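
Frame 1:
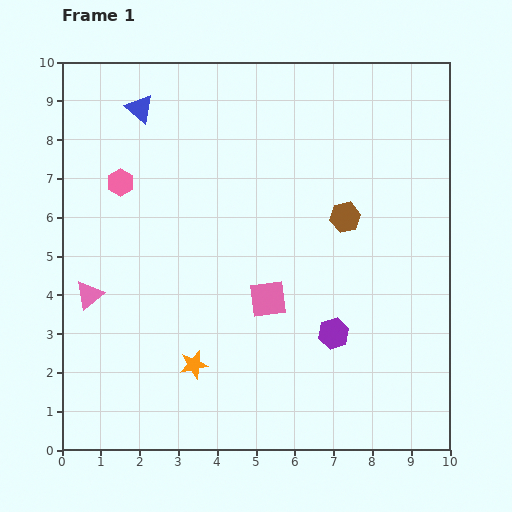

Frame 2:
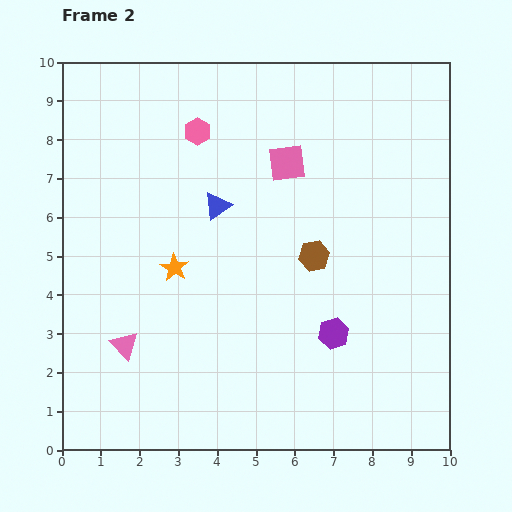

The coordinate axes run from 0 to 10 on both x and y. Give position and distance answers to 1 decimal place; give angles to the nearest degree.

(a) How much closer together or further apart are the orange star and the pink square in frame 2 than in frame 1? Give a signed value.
+1.5

Distance in frame 1: 2.5. Distance in frame 2: 4.0.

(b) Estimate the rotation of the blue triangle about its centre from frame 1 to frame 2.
45° clockwise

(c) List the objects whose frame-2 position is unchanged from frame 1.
the purple hexagon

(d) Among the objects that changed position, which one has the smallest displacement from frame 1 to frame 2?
the brown hexagon

(moved 1.3)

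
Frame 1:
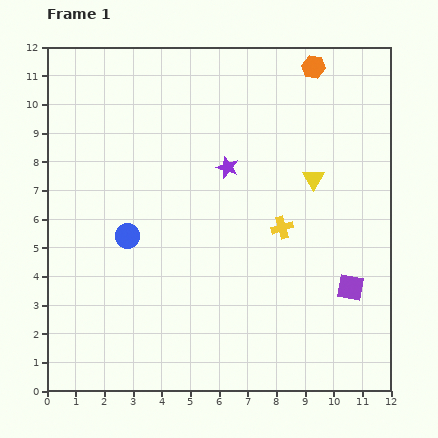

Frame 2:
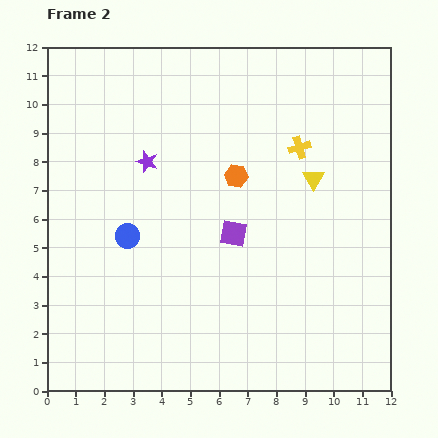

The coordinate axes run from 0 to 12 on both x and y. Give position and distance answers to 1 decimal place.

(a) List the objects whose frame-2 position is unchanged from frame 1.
the blue circle, the yellow triangle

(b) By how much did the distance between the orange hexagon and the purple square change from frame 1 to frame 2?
-5.8

Distance in frame 1: 7.8. Distance in frame 2: 2.0.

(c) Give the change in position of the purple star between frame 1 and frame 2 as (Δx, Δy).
(-2.8, 0.2)

The purple star was at (6.3, 7.8) in frame 1 and (3.5, 8.0) in frame 2.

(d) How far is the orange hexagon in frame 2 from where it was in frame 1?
4.7

The orange hexagon moved from (9.3, 11.3) to (6.6, 7.5), a distance of √(2.7² + 3.8²) ≈ 4.7.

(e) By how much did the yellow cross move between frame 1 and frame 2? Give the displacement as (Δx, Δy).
(0.6, 2.8)

The yellow cross was at (8.2, 5.7) in frame 1 and (8.8, 8.5) in frame 2.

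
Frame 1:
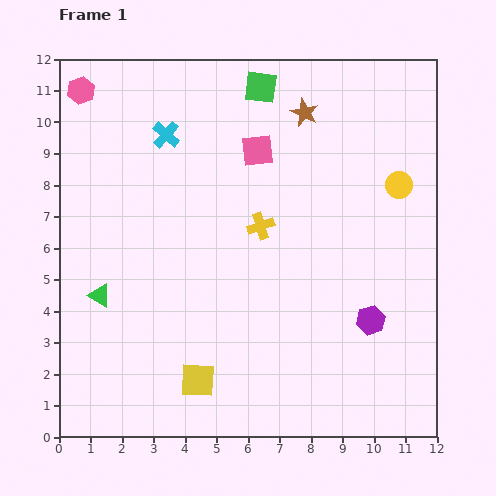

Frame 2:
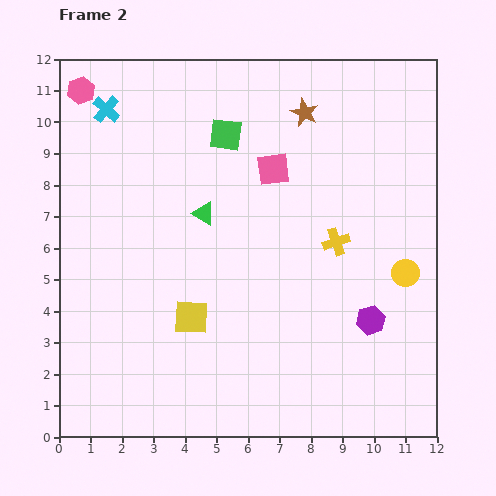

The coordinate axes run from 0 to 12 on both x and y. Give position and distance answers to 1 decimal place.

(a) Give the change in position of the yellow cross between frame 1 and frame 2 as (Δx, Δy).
(2.4, -0.5)

The yellow cross was at (6.4, 6.7) in frame 1 and (8.8, 6.2) in frame 2.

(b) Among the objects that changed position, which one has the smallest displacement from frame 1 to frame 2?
the pink square

(moved 0.8)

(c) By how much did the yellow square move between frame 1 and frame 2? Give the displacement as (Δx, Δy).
(-0.2, 2.0)

The yellow square was at (4.4, 1.8) in frame 1 and (4.2, 3.8) in frame 2.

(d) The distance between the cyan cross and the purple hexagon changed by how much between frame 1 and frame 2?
+1.9

Distance in frame 1: 8.8. Distance in frame 2: 10.7.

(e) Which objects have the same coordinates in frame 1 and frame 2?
the pink hexagon, the purple hexagon, the brown star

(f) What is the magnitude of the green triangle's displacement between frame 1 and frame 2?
4.2

The green triangle moved from (1.3, 4.5) to (4.6, 7.1), a distance of √(3.3² + 2.6²) ≈ 4.2.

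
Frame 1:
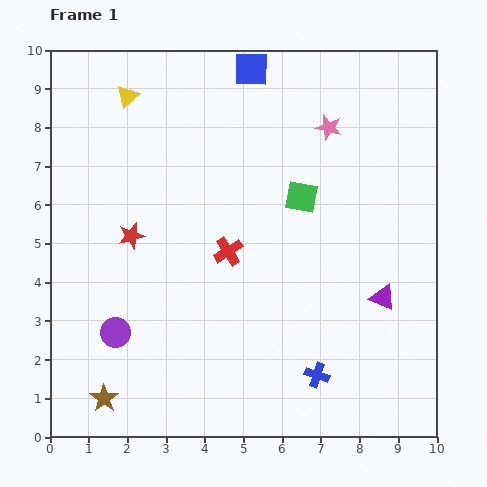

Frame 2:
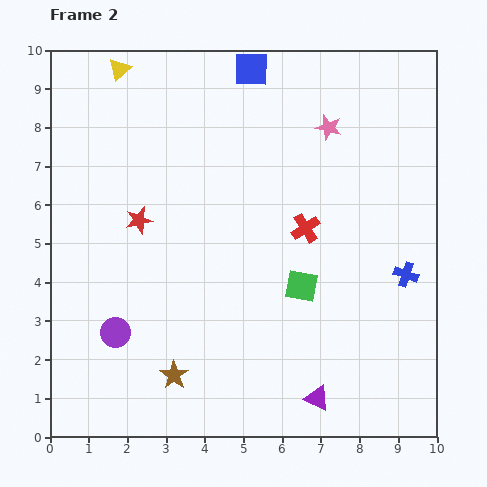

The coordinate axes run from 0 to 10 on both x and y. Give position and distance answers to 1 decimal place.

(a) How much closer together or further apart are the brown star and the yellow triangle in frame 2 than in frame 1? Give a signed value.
+0.2

Distance in frame 1: 7.8. Distance in frame 2: 8.0.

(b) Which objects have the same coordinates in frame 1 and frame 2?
the purple circle, the pink star, the blue square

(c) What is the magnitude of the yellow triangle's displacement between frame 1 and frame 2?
0.7

The yellow triangle moved from (2.0, 8.8) to (1.8, 9.5), a distance of √(0.2² + 0.7²) ≈ 0.7.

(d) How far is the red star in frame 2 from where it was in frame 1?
0.4

The red star moved from (2.1, 5.2) to (2.3, 5.6), a distance of √(0.2² + 0.4²) ≈ 0.4.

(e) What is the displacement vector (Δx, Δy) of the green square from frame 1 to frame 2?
(0.0, -2.3)

The green square was at (6.5, 6.2) in frame 1 and (6.5, 3.9) in frame 2.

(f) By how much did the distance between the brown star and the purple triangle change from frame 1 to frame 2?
-4.0

Distance in frame 1: 7.7. Distance in frame 2: 3.7.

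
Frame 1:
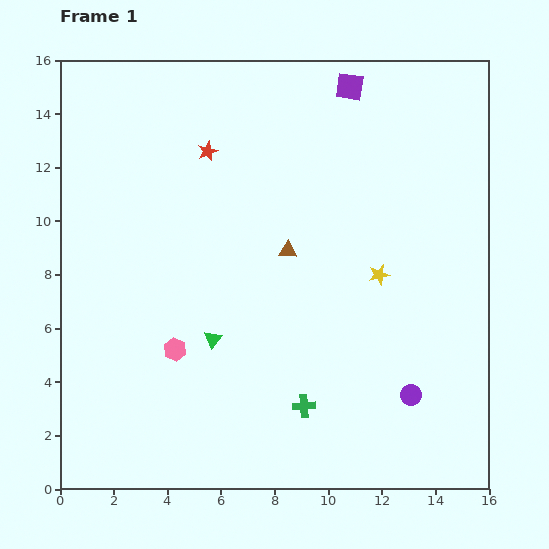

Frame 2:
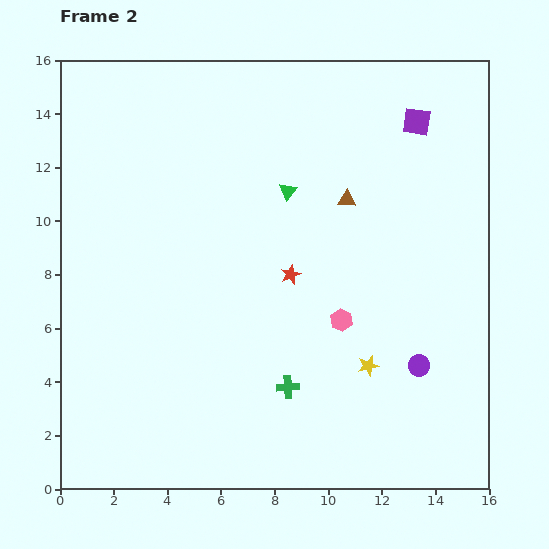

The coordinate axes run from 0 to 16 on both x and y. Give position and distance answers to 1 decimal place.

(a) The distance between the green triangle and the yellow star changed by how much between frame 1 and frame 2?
+0.6

Distance in frame 1: 6.6. Distance in frame 2: 7.2.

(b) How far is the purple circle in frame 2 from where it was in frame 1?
1.1

The purple circle moved from (13.1, 3.5) to (13.4, 4.6), a distance of √(0.3² + 1.1²) ≈ 1.1.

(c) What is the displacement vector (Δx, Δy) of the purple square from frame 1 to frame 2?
(2.5, -1.3)

The purple square was at (10.8, 15.0) in frame 1 and (13.3, 13.7) in frame 2.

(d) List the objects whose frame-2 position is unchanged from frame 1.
none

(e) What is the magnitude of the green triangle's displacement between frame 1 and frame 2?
6.2

The green triangle moved from (5.7, 5.6) to (8.5, 11.1), a distance of √(2.8² + 5.5²) ≈ 6.2.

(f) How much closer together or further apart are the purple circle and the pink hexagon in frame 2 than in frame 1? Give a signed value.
-5.6

Distance in frame 1: 9.0. Distance in frame 2: 3.4.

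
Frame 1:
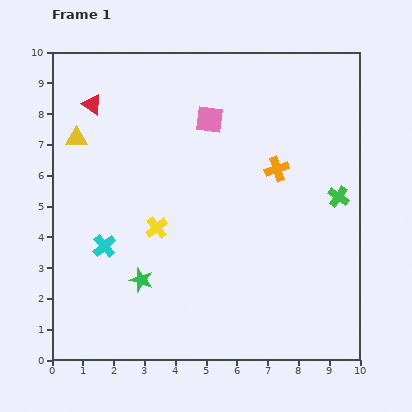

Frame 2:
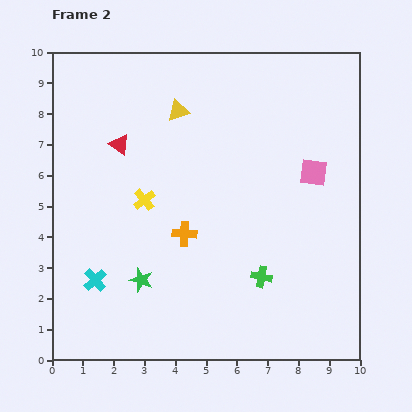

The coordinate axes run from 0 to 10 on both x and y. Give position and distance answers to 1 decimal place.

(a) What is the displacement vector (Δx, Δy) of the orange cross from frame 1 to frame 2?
(-3.0, -2.1)

The orange cross was at (7.3, 6.2) in frame 1 and (4.3, 4.1) in frame 2.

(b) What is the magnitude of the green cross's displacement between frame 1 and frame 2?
3.6

The green cross moved from (9.3, 5.3) to (6.8, 2.7), a distance of √(2.5² + 2.6²) ≈ 3.6.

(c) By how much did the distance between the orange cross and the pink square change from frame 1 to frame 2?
+2.0

Distance in frame 1: 2.7. Distance in frame 2: 4.7.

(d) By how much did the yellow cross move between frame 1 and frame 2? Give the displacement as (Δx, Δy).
(-0.4, 0.9)

The yellow cross was at (3.4, 4.3) in frame 1 and (3.0, 5.2) in frame 2.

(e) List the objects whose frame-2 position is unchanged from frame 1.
the green star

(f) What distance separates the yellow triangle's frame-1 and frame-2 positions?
3.4

The yellow triangle moved from (0.8, 7.2) to (4.1, 8.1), a distance of √(3.3² + 0.9²) ≈ 3.4.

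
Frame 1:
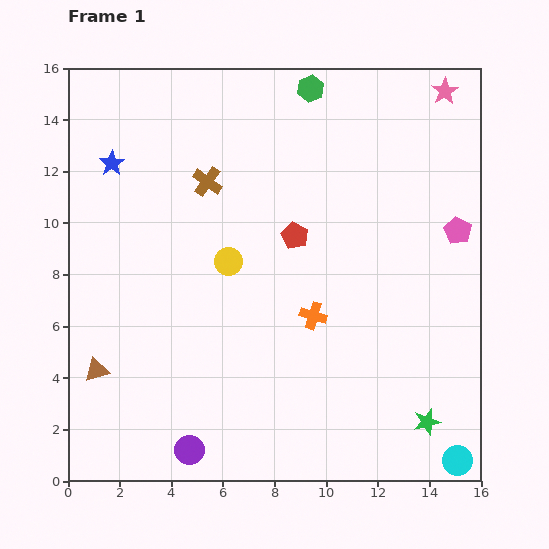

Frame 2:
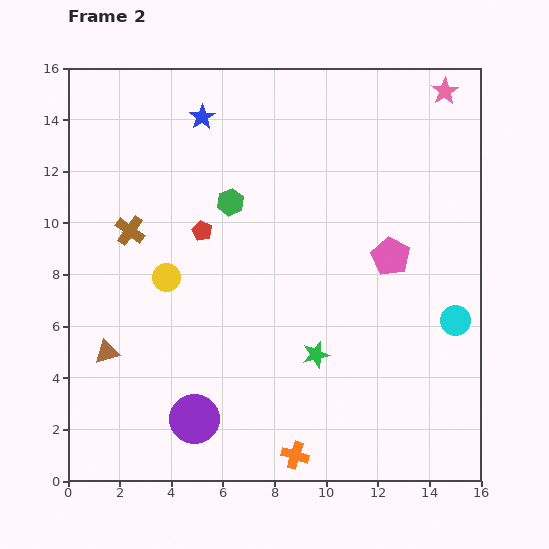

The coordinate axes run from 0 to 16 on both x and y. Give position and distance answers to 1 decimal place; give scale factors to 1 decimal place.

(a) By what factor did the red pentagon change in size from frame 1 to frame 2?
0.7×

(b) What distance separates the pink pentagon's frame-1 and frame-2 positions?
2.8

The pink pentagon moved from (15.1, 9.7) to (12.5, 8.7), a distance of √(2.6² + 1.0²) ≈ 2.8.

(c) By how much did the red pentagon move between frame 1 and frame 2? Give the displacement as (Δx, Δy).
(-3.6, 0.2)

The red pentagon was at (8.8, 9.5) in frame 1 and (5.2, 9.7) in frame 2.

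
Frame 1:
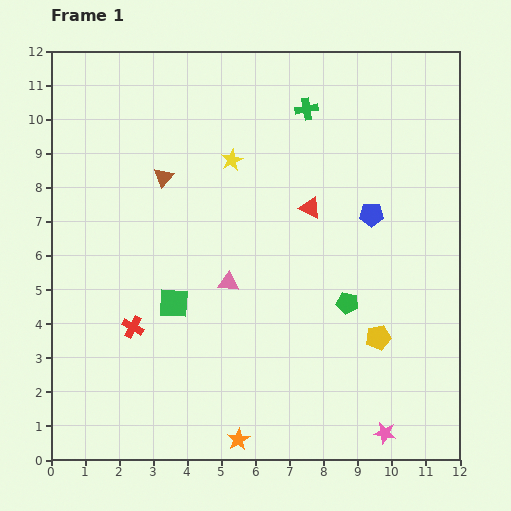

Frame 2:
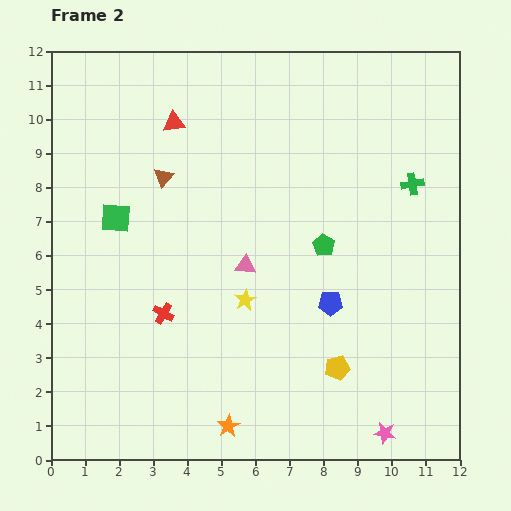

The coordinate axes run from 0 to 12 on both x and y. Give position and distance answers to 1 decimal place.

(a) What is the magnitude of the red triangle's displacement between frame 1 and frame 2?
4.7

The red triangle moved from (7.6, 7.4) to (3.6, 9.9), a distance of √(4.0² + 2.5²) ≈ 4.7.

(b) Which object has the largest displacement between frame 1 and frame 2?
the red triangle

(moved 4.7; next 4.1)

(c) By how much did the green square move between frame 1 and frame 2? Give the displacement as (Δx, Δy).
(-1.7, 2.5)

The green square was at (3.6, 4.6) in frame 1 and (1.9, 7.1) in frame 2.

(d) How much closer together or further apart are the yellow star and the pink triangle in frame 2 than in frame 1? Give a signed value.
-2.6

Distance in frame 1: 3.6. Distance in frame 2: 1.0.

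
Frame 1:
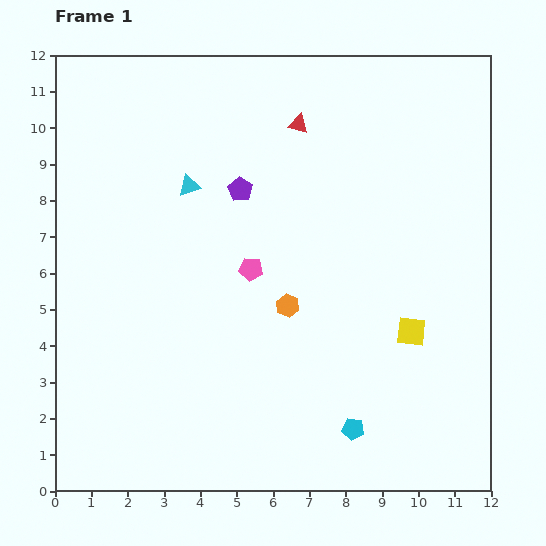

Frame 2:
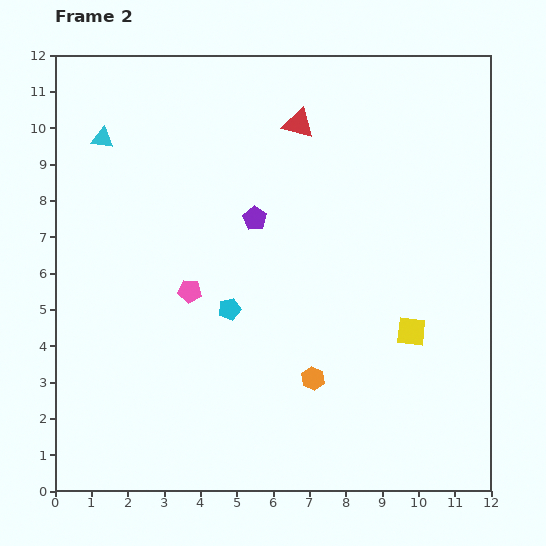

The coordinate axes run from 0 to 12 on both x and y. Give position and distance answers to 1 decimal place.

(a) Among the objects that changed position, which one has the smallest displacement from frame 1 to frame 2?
the purple pentagon

(moved 0.9)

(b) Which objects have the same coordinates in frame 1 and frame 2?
the red triangle, the yellow square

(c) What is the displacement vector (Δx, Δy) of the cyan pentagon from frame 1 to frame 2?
(-3.4, 3.3)

The cyan pentagon was at (8.2, 1.7) in frame 1 and (4.8, 5.0) in frame 2.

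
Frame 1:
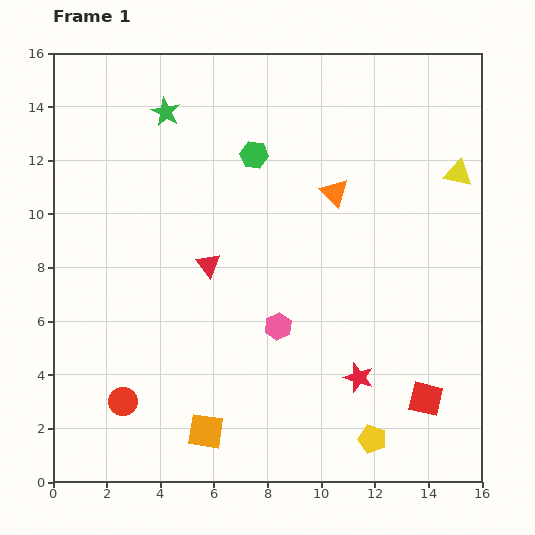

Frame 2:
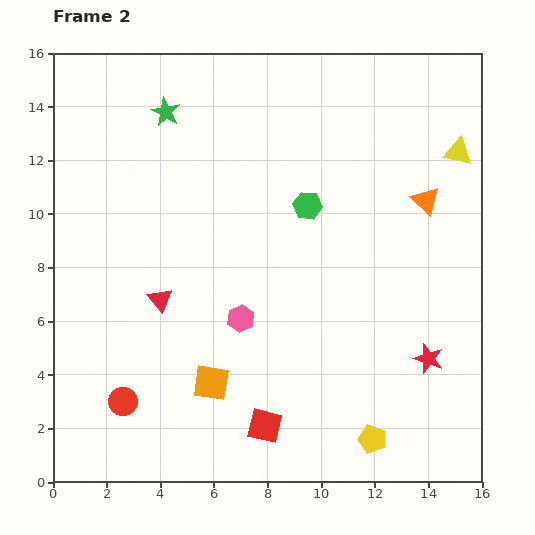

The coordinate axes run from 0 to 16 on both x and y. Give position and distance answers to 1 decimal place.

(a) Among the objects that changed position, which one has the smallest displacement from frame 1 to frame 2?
the yellow triangle

(moved 0.8)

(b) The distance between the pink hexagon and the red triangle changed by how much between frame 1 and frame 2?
-0.4

Distance in frame 1: 3.5. Distance in frame 2: 3.1.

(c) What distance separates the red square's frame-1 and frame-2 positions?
6.1

The red square moved from (13.9, 3.1) to (7.9, 2.1), a distance of √(6.0² + 1.0²) ≈ 6.1.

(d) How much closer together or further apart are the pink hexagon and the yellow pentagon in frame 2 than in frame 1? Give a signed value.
+1.2

Distance in frame 1: 5.5. Distance in frame 2: 6.7.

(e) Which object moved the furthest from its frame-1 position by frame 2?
the red square

(moved 6.1; next 3.4)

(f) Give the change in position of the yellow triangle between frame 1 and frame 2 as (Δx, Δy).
(0.0, 0.8)

The yellow triangle was at (15.1, 11.5) in frame 1 and (15.1, 12.3) in frame 2.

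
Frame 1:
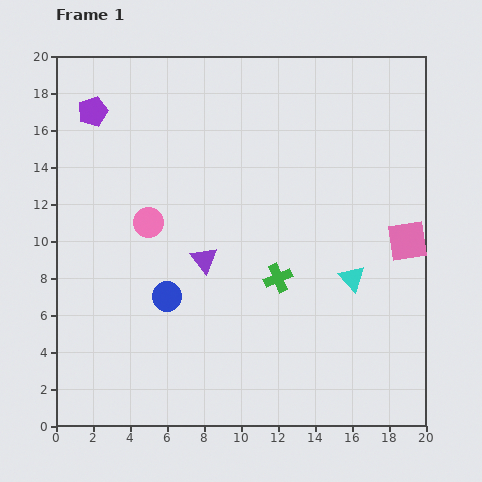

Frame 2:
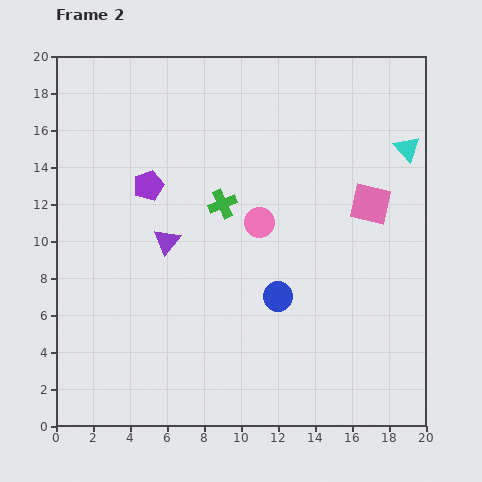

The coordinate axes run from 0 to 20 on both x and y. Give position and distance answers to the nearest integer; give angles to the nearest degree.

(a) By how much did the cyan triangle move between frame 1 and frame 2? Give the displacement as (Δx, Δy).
(3, 7)

The cyan triangle was at (16, 8) in frame 1 and (19, 15) in frame 2.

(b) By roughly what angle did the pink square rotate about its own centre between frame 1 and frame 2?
21° clockwise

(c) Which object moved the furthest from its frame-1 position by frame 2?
the cyan triangle

(moved 8; next 6)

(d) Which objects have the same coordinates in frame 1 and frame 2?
none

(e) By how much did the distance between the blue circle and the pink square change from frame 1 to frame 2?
-6

Distance in frame 1: 13. Distance in frame 2: 7.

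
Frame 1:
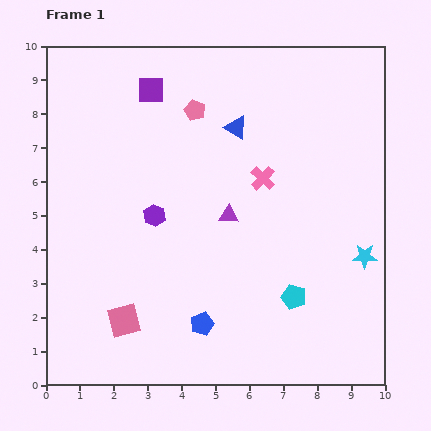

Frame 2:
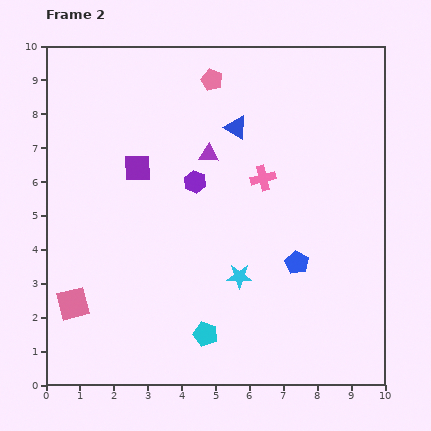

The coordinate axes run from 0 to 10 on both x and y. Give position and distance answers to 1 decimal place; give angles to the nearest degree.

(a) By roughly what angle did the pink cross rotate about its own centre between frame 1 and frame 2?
33° clockwise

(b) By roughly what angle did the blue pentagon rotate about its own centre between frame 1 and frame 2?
24° counter-clockwise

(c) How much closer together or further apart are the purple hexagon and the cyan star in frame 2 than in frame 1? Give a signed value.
-3.2

Distance in frame 1: 6.3. Distance in frame 2: 3.1.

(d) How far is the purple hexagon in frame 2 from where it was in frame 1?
1.6

The purple hexagon moved from (3.2, 5.0) to (4.4, 6.0), a distance of √(1.2² + 1.0²) ≈ 1.6.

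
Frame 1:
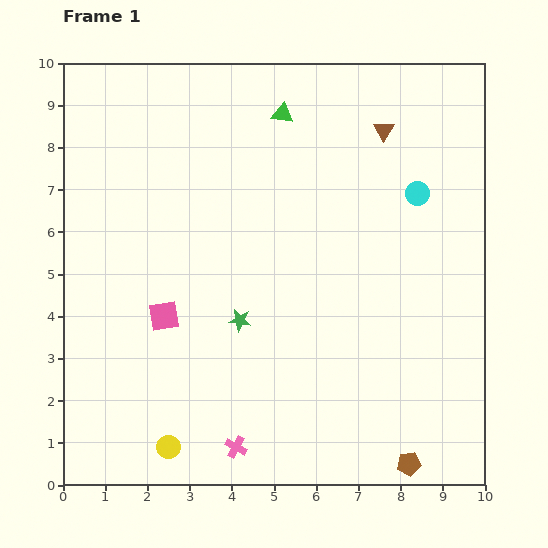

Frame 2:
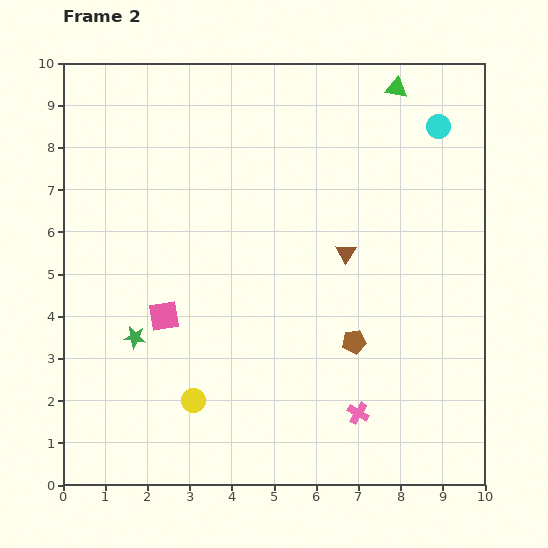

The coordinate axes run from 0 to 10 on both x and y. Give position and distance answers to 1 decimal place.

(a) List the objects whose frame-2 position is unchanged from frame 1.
the pink square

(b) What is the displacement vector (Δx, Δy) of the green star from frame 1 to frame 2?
(-2.5, -0.4)

The green star was at (4.2, 3.9) in frame 1 and (1.7, 3.5) in frame 2.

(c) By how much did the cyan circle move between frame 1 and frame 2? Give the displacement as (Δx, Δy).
(0.5, 1.6)

The cyan circle was at (8.4, 6.9) in frame 1 and (8.9, 8.5) in frame 2.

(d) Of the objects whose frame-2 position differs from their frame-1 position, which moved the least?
the yellow circle

(moved 1.3)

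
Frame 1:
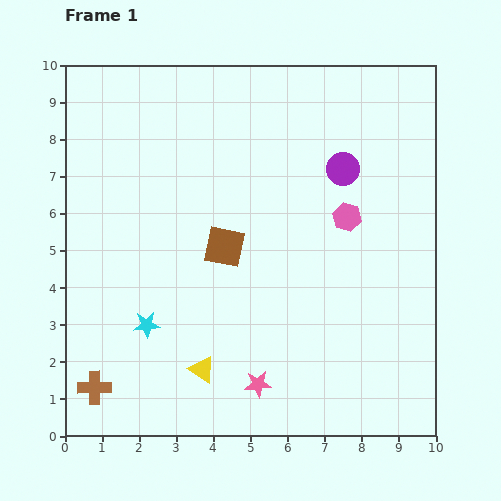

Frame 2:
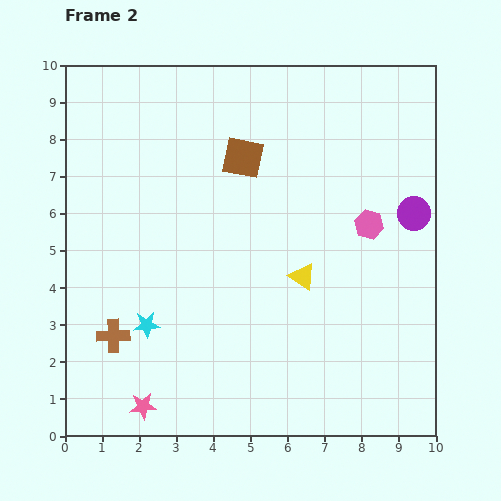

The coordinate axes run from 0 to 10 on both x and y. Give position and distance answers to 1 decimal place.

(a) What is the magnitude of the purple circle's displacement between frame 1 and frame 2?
2.2

The purple circle moved from (7.5, 7.2) to (9.4, 6.0), a distance of √(1.9² + 1.2²) ≈ 2.2.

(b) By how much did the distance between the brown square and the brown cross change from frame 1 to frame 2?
+0.7

Distance in frame 1: 5.2. Distance in frame 2: 5.9.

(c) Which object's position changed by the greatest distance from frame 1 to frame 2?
the yellow triangle

(moved 3.7; next 3.2)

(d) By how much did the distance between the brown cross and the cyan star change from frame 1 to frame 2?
-1.3

Distance in frame 1: 2.2. Distance in frame 2: 0.9.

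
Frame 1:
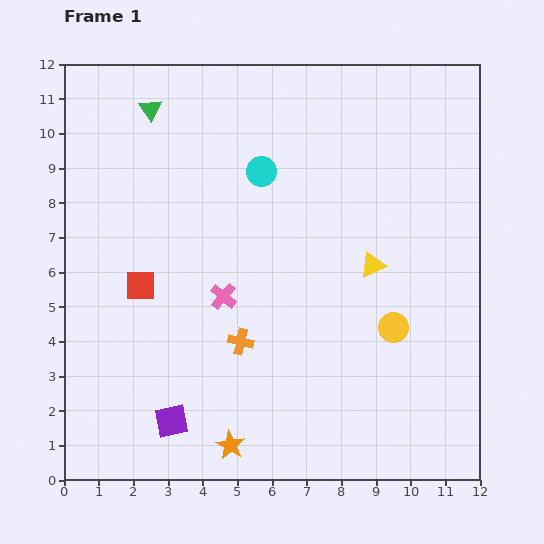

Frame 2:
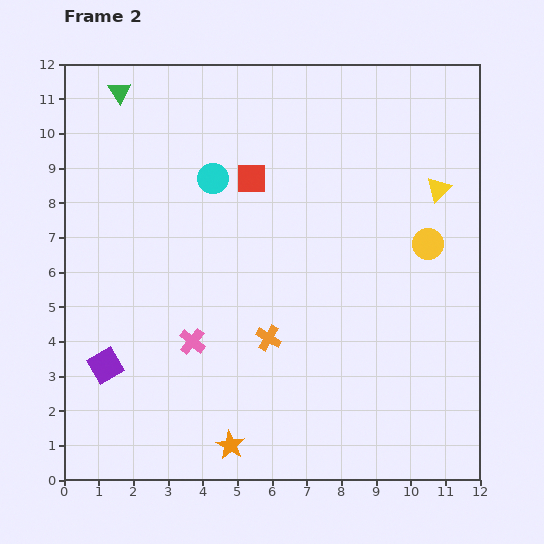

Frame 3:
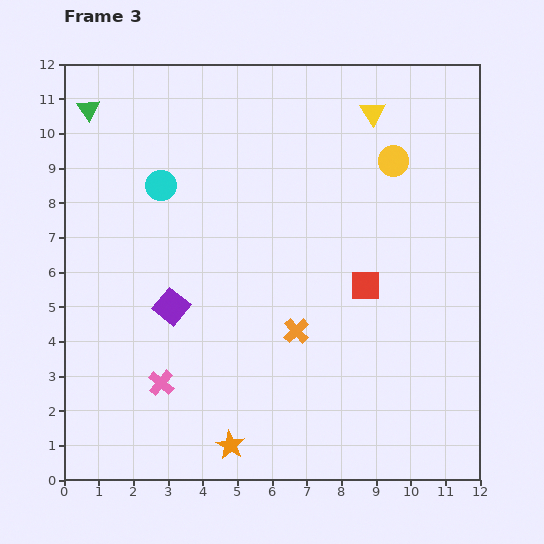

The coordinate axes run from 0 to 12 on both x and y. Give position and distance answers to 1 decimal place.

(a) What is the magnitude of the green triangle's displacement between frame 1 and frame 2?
1.0

The green triangle moved from (2.5, 10.7) to (1.6, 11.2), a distance of √(0.9² + 0.5²) ≈ 1.0.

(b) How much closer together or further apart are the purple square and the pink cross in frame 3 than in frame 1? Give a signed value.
-1.7

Distance in frame 1: 3.9. Distance in frame 3: 2.2.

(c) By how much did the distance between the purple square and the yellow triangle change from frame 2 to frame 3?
-2.8

Distance in frame 2: 10.9. Distance in frame 3: 8.1.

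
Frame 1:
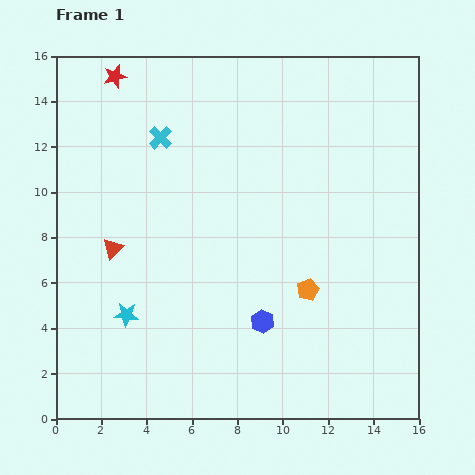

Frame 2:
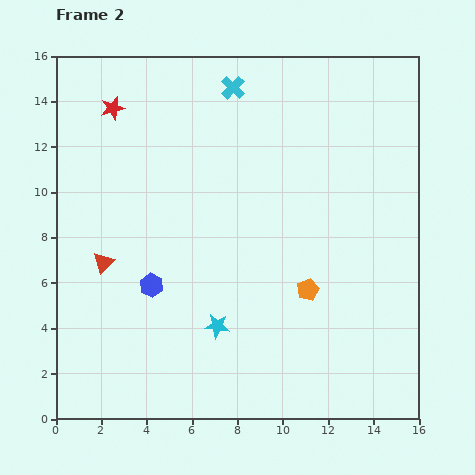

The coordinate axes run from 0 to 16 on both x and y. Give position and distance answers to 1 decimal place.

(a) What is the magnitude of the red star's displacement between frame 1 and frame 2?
1.4

The red star moved from (2.6, 15.1) to (2.5, 13.7), a distance of √(0.1² + 1.4²) ≈ 1.4.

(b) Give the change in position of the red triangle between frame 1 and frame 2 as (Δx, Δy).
(-0.4, -0.6)

The red triangle was at (2.5, 7.5) in frame 1 and (2.1, 6.9) in frame 2.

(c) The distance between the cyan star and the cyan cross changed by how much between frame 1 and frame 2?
+2.6

Distance in frame 1: 7.9. Distance in frame 2: 10.5.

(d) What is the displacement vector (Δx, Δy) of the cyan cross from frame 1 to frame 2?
(3.2, 2.2)

The cyan cross was at (4.6, 12.4) in frame 1 and (7.8, 14.6) in frame 2.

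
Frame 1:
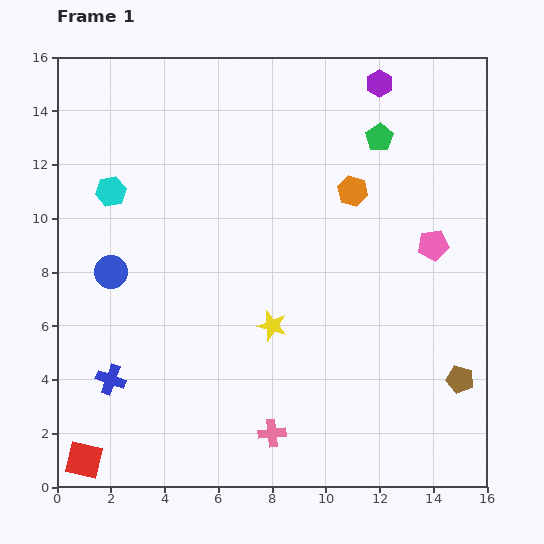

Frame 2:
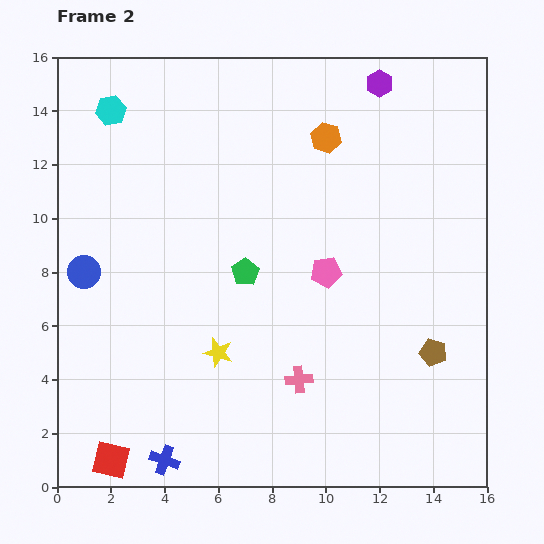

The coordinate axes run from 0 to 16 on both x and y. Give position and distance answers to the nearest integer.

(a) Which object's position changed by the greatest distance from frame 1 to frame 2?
the green pentagon

(moved 7; next 4)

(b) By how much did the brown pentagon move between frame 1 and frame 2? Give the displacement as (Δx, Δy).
(-1, 1)

The brown pentagon was at (15, 4) in frame 1 and (14, 5) in frame 2.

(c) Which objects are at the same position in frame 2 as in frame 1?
the purple hexagon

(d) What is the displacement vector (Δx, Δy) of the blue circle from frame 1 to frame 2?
(-1, 0)

The blue circle was at (2, 8) in frame 1 and (1, 8) in frame 2.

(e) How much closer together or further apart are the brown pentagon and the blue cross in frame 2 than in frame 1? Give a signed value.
-2

Distance in frame 1: 13. Distance in frame 2: 11.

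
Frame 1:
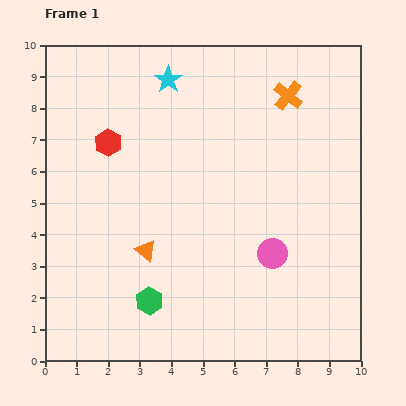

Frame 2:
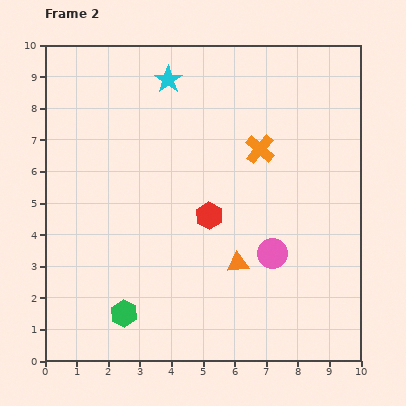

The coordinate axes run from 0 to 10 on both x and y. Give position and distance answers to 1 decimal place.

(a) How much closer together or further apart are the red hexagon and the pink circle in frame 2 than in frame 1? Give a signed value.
-4.0

Distance in frame 1: 6.3. Distance in frame 2: 2.3.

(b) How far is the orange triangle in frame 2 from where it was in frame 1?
2.9

The orange triangle moved from (3.2, 3.5) to (6.1, 3.1), a distance of √(2.9² + 0.4²) ≈ 2.9.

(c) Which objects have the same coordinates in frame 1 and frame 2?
the pink circle, the cyan star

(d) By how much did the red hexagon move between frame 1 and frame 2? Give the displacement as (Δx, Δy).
(3.2, -2.3)

The red hexagon was at (2.0, 6.9) in frame 1 and (5.2, 4.6) in frame 2.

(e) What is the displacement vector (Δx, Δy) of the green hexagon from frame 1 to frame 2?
(-0.8, -0.4)

The green hexagon was at (3.3, 1.9) in frame 1 and (2.5, 1.5) in frame 2.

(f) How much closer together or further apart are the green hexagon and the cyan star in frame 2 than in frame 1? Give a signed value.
+0.5

Distance in frame 1: 7.0. Distance in frame 2: 7.5.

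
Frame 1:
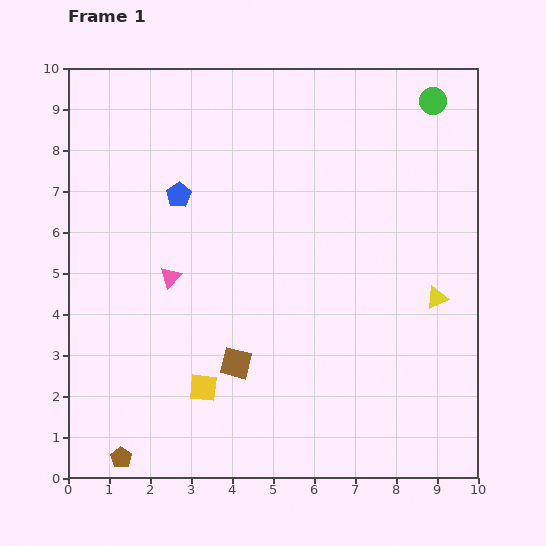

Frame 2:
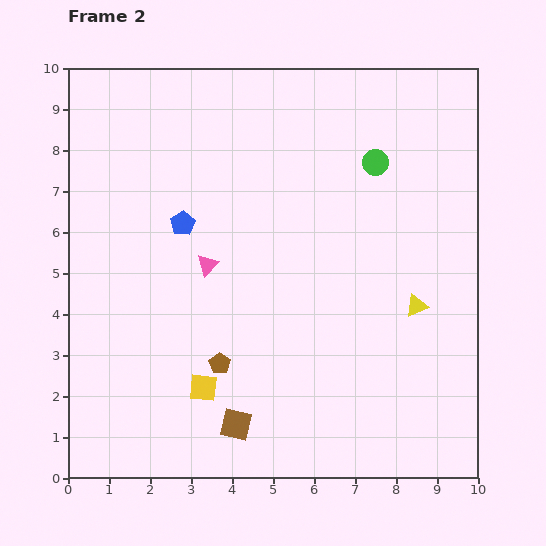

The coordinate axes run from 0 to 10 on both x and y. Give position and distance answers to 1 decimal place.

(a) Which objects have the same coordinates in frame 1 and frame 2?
the yellow square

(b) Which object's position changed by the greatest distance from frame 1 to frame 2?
the brown pentagon

(moved 3.3; next 2.1)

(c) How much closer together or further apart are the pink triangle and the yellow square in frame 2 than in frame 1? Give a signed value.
+0.2

Distance in frame 1: 2.8. Distance in frame 2: 3.0.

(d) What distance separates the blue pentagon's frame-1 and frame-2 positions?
0.7

The blue pentagon moved from (2.7, 6.9) to (2.8, 6.2), a distance of √(0.1² + 0.7²) ≈ 0.7.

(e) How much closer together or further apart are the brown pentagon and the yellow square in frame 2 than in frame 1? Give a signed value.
-1.9

Distance in frame 1: 2.6. Distance in frame 2: 0.7.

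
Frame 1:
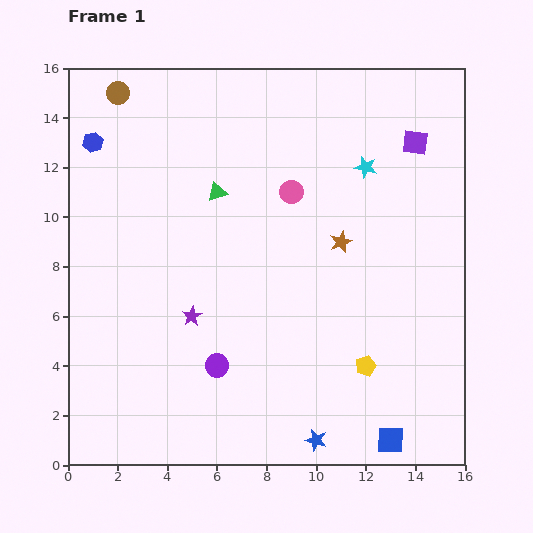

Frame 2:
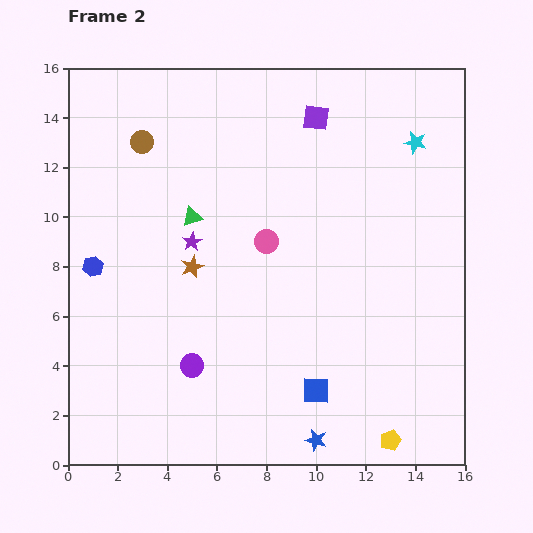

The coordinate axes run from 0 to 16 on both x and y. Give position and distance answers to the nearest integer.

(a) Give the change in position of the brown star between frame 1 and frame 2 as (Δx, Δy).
(-6, -1)

The brown star was at (11, 9) in frame 1 and (5, 8) in frame 2.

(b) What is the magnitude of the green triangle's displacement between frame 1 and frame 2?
1

The green triangle moved from (6, 11) to (5, 10), a distance of √(1² + 1²) ≈ 1.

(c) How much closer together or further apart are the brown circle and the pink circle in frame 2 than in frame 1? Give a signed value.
-2

Distance in frame 1: 8. Distance in frame 2: 6.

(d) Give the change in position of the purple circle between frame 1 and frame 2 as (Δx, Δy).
(-1, 0)

The purple circle was at (6, 4) in frame 1 and (5, 4) in frame 2.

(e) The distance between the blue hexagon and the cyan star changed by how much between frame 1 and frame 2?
+3

Distance in frame 1: 11. Distance in frame 2: 14.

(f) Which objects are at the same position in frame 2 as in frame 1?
the blue star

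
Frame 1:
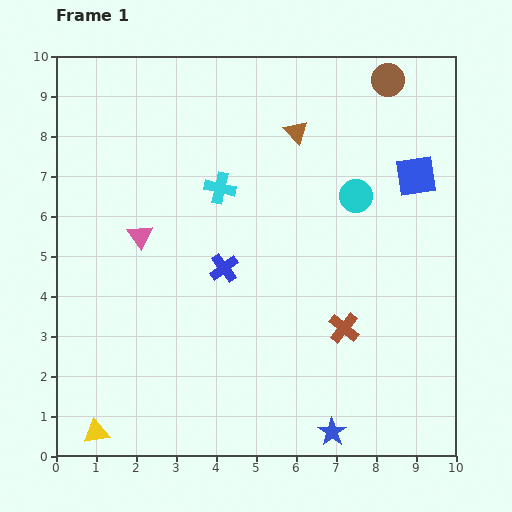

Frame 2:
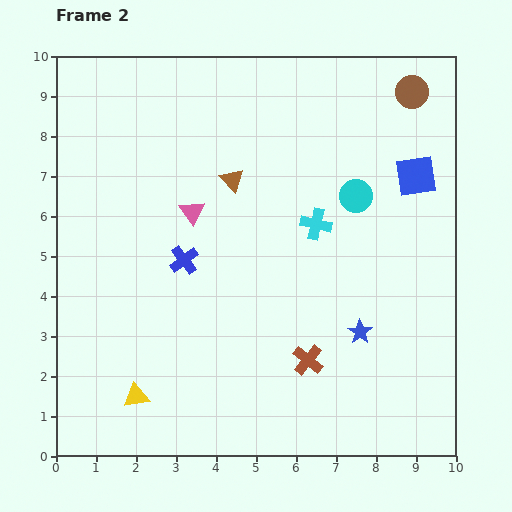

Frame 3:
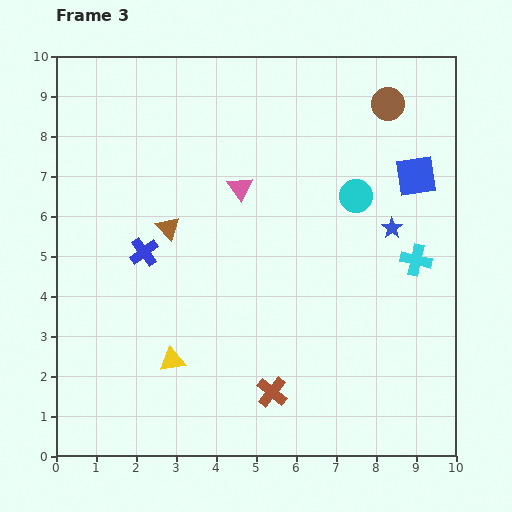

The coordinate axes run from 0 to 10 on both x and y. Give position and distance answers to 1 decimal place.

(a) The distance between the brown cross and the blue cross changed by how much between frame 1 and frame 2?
+0.6

Distance in frame 1: 3.4. Distance in frame 2: 4.0.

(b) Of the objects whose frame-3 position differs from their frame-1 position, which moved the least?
the brown circle

(moved 0.6)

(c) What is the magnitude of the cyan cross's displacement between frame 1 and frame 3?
5.2

The cyan cross moved from (4.1, 6.7) to (9.0, 4.9), a distance of √(4.9² + 1.8²) ≈ 5.2.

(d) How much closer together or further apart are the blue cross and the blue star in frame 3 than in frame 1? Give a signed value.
+1.3

Distance in frame 1: 4.9. Distance in frame 3: 6.2.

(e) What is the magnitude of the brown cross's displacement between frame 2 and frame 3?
1.2

The brown cross moved from (6.3, 2.4) to (5.4, 1.6), a distance of √(0.9² + 0.8²) ≈ 1.2.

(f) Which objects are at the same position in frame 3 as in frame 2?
the blue square, the cyan circle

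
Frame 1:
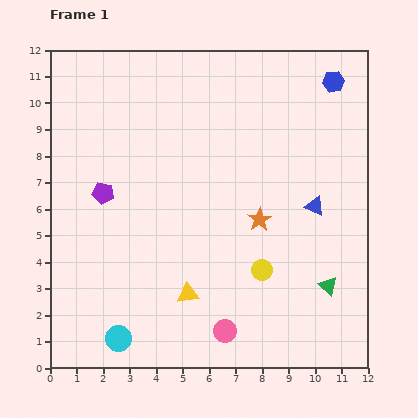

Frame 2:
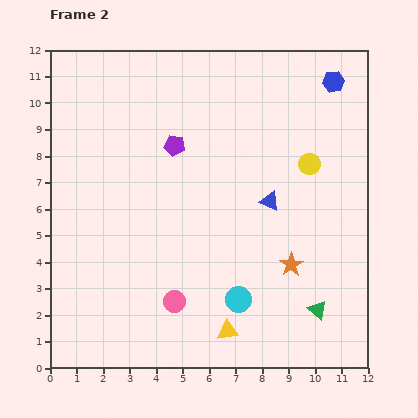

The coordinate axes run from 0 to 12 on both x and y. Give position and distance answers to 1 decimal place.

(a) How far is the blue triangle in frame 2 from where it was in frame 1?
1.7

The blue triangle moved from (10.0, 6.1) to (8.3, 6.3), a distance of √(1.7² + 0.2²) ≈ 1.7.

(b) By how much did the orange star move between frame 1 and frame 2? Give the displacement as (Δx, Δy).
(1.2, -1.7)

The orange star was at (7.9, 5.6) in frame 1 and (9.1, 3.9) in frame 2.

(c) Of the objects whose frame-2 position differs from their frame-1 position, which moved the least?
the green triangle

(moved 1.0)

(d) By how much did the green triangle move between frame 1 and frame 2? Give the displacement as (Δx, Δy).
(-0.4, -0.9)

The green triangle was at (10.5, 3.1) in frame 1 and (10.1, 2.2) in frame 2.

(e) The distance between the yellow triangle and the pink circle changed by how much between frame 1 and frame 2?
+0.3

Distance in frame 1: 2.0. Distance in frame 2: 2.3.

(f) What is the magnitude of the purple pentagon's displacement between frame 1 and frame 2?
3.2

The purple pentagon moved from (2.0, 6.6) to (4.7, 8.4), a distance of √(2.7² + 1.8²) ≈ 3.2.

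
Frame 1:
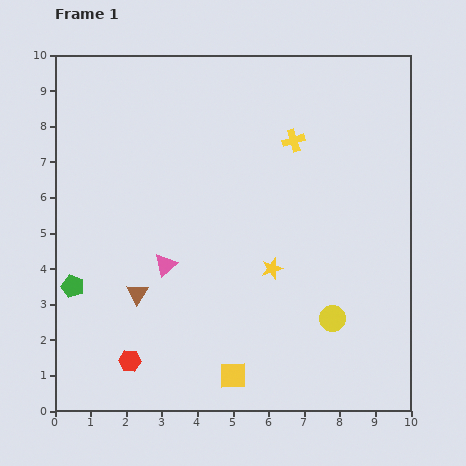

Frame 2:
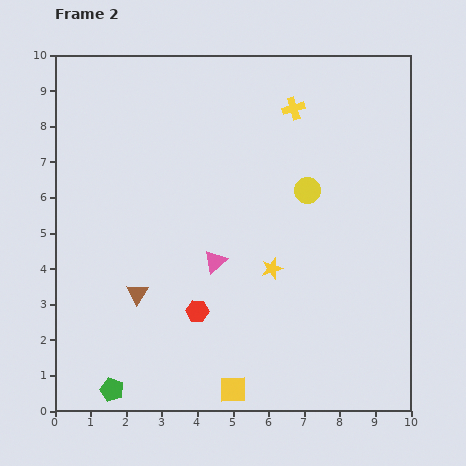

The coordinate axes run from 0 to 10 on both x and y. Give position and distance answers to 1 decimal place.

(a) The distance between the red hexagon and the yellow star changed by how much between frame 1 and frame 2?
-2.4

Distance in frame 1: 4.8. Distance in frame 2: 2.4.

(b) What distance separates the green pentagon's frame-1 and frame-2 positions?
3.1

The green pentagon moved from (0.5, 3.5) to (1.6, 0.6), a distance of √(1.1² + 2.9²) ≈ 3.1.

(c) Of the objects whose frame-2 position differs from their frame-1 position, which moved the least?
the yellow square

(moved 0.4)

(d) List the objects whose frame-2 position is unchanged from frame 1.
the brown triangle, the yellow star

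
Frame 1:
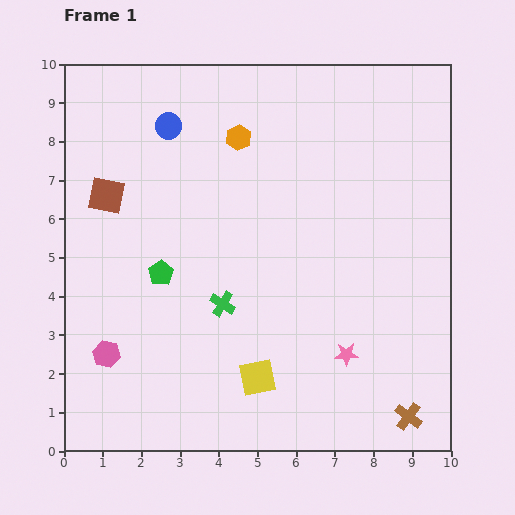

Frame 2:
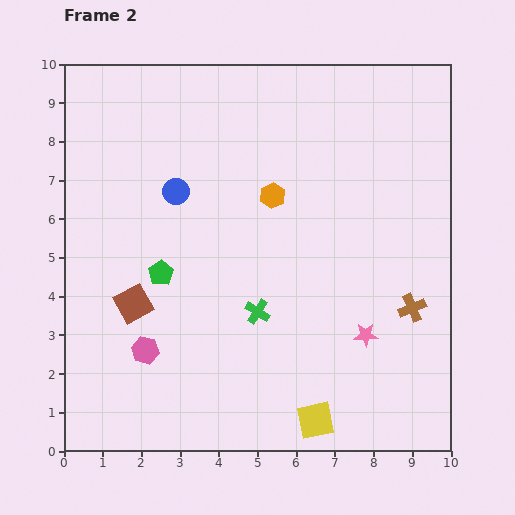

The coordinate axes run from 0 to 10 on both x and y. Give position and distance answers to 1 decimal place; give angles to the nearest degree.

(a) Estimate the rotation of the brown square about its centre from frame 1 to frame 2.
39° counter-clockwise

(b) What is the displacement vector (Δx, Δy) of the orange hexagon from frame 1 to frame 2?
(0.9, -1.5)

The orange hexagon was at (4.5, 8.1) in frame 1 and (5.4, 6.6) in frame 2.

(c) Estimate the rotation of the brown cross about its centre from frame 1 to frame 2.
30° clockwise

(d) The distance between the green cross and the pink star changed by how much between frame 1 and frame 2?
-0.6

Distance in frame 1: 3.5. Distance in frame 2: 2.9.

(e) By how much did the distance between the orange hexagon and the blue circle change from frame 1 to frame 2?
+0.7

Distance in frame 1: 1.8. Distance in frame 2: 2.5.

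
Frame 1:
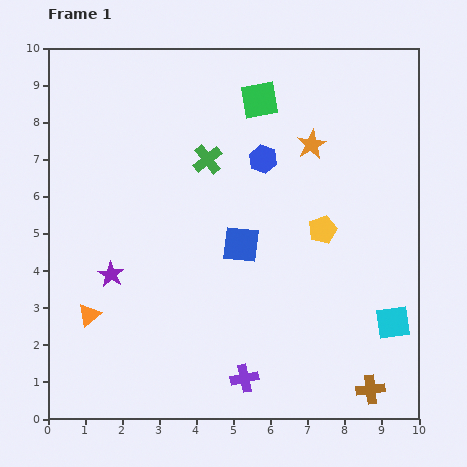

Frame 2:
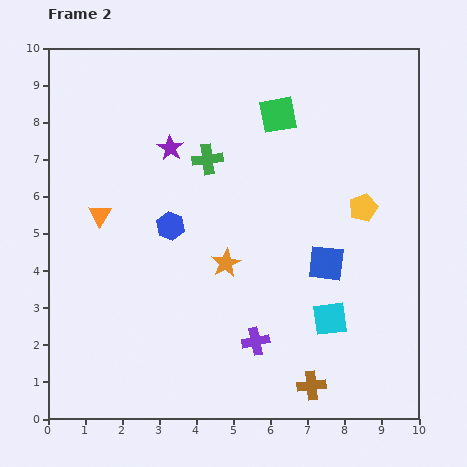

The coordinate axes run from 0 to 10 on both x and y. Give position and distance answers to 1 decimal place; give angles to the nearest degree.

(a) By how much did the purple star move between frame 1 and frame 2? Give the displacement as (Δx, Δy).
(1.6, 3.4)

The purple star was at (1.7, 3.9) in frame 1 and (3.3, 7.3) in frame 2.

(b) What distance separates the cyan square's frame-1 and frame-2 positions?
1.7

The cyan square moved from (9.3, 2.6) to (7.6, 2.7), a distance of √(1.7² + 0.1²) ≈ 1.7.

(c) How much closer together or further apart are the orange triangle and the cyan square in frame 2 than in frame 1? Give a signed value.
-1.4

Distance in frame 1: 8.2. Distance in frame 2: 6.8.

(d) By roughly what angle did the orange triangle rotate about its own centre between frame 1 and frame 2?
19° counter-clockwise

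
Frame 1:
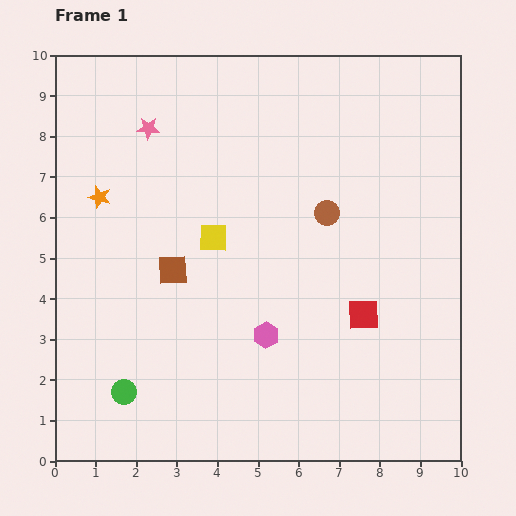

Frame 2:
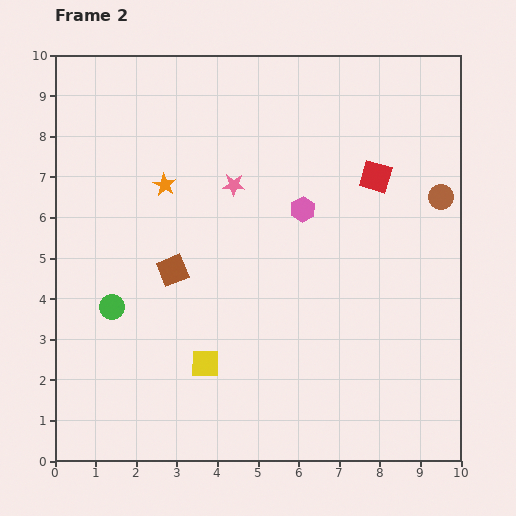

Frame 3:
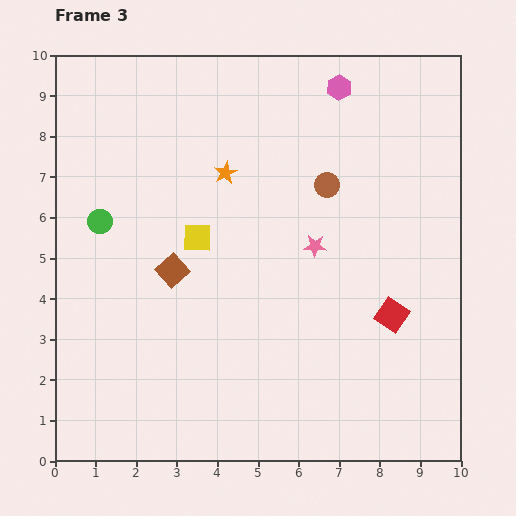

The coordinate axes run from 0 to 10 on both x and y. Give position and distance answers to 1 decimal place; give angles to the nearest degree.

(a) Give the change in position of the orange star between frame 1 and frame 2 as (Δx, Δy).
(1.6, 0.3)

The orange star was at (1.1, 6.5) in frame 1 and (2.7, 6.8) in frame 2.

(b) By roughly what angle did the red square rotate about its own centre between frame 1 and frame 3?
37° clockwise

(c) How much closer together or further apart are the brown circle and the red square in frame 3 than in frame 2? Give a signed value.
+1.9

Distance in frame 2: 1.7. Distance in frame 3: 3.6.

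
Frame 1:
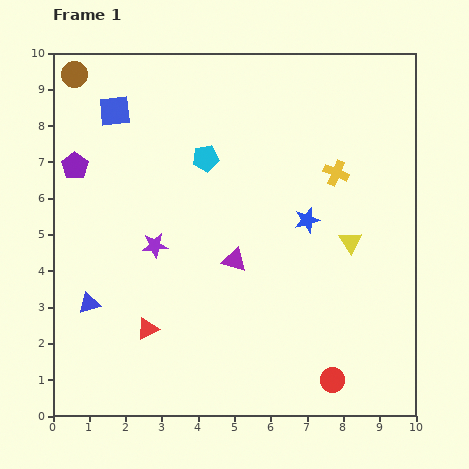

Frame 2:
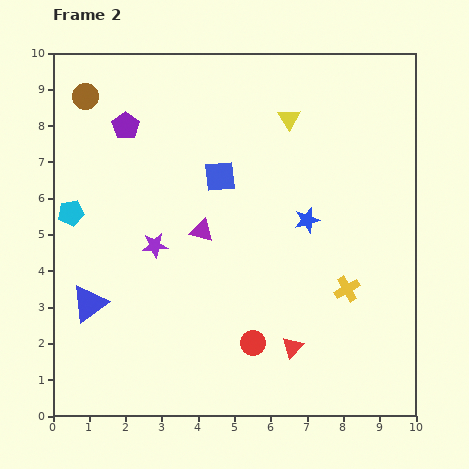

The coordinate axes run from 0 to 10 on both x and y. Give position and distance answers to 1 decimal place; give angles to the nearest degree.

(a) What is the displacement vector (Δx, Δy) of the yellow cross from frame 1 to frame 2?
(0.3, -3.2)

The yellow cross was at (7.8, 6.7) in frame 1 and (8.1, 3.5) in frame 2.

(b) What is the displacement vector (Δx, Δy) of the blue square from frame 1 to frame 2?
(2.9, -1.8)

The blue square was at (1.7, 8.4) in frame 1 and (4.6, 6.6) in frame 2.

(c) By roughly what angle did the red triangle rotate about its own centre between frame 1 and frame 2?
19° counter-clockwise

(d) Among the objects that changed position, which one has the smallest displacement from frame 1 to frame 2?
the brown circle

(moved 0.7)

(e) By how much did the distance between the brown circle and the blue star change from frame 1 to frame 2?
-0.5

Distance in frame 1: 7.5. Distance in frame 2: 7.0.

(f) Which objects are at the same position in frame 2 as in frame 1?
the purple star, the blue star, the blue triangle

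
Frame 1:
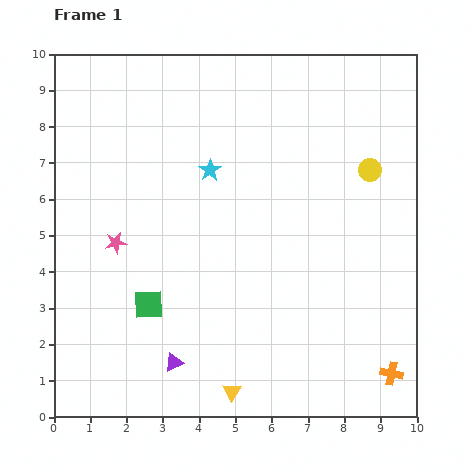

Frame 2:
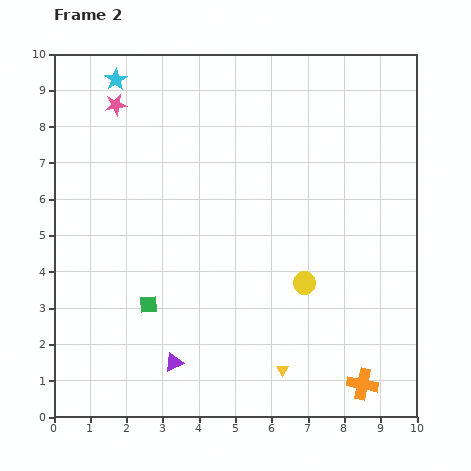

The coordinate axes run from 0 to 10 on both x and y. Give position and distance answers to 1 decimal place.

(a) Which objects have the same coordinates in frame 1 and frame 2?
the green square, the purple triangle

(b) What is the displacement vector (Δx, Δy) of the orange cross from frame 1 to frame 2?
(-0.8, -0.3)

The orange cross was at (9.3, 1.2) in frame 1 and (8.5, 0.9) in frame 2.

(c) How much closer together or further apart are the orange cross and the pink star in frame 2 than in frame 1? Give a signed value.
+1.9

Distance in frame 1: 8.4. Distance in frame 2: 10.3.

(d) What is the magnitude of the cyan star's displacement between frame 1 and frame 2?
3.6

The cyan star moved from (4.3, 6.8) to (1.7, 9.3), a distance of √(2.6² + 2.5²) ≈ 3.6.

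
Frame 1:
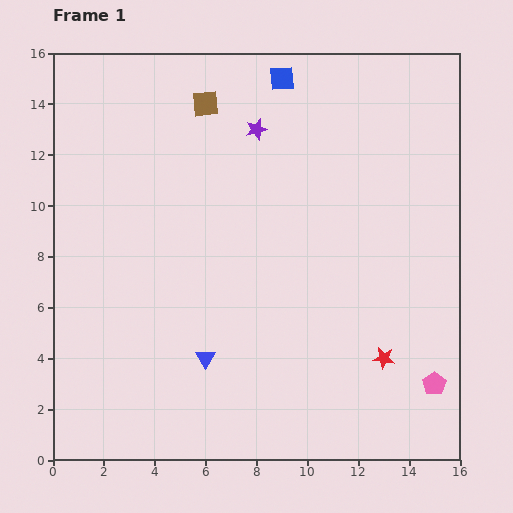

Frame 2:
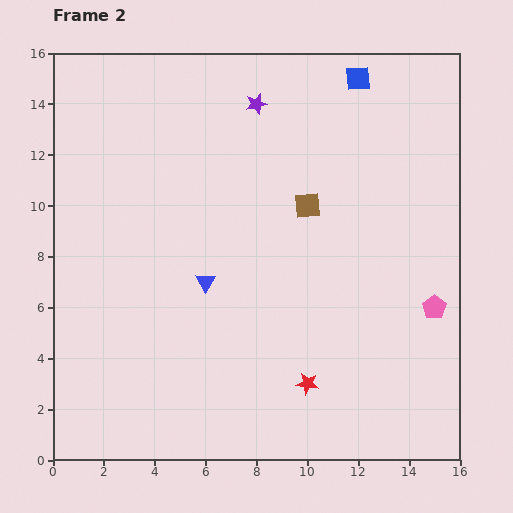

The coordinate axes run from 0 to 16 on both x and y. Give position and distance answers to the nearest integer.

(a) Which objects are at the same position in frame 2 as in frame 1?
none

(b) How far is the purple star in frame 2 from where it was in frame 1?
1

The purple star moved from (8, 13) to (8, 14), a distance of √(0² + 1²) ≈ 1.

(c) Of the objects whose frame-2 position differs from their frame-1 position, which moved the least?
the purple star

(moved 1)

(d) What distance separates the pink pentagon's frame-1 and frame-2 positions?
3

The pink pentagon moved from (15, 3) to (15, 6), a distance of √(0² + 3²) ≈ 3.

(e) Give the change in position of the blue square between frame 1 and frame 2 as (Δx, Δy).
(3, 0)

The blue square was at (9, 15) in frame 1 and (12, 15) in frame 2.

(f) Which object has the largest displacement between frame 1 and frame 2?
the brown square

(moved 6; next 3)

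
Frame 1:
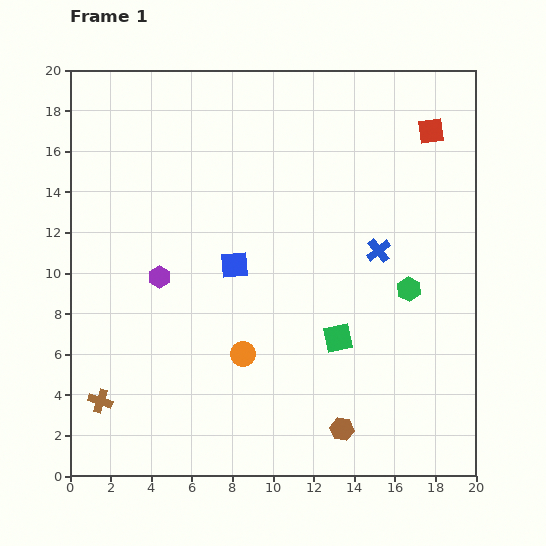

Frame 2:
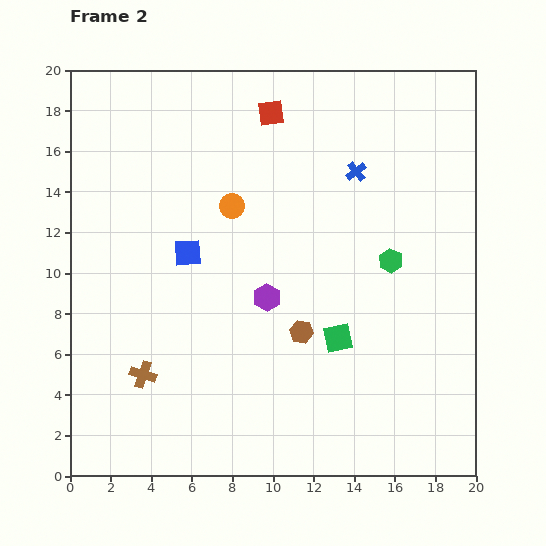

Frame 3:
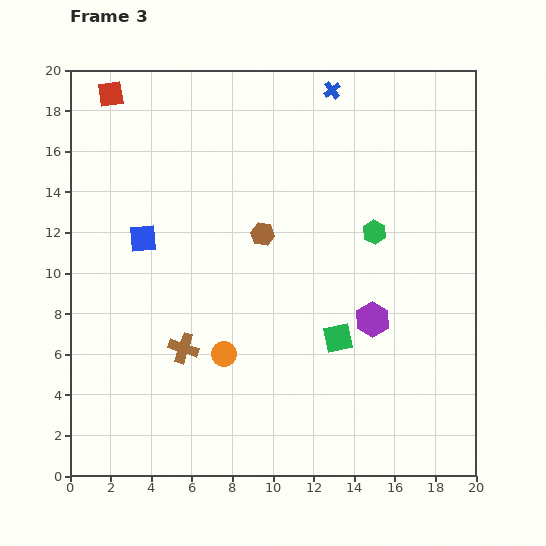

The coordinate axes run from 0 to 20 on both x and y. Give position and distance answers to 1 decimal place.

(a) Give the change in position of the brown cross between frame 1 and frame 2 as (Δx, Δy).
(2.1, 1.3)

The brown cross was at (1.5, 3.7) in frame 1 and (3.6, 5.0) in frame 2.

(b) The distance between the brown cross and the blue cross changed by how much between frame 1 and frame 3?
-1.0

Distance in frame 1: 15.6. Distance in frame 3: 14.6.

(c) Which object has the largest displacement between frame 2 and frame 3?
the red square

(moved 8.0; next 7.3)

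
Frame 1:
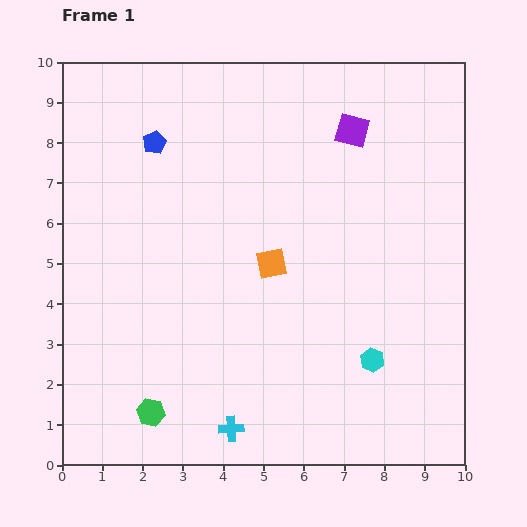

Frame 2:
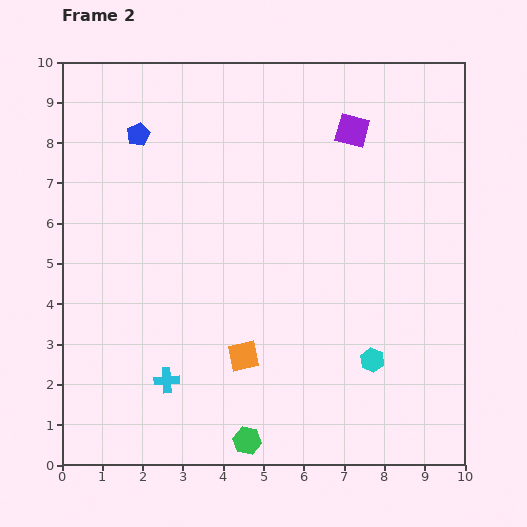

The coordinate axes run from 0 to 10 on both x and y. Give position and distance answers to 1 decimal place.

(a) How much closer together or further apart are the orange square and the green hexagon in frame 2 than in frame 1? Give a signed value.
-2.7

Distance in frame 1: 4.8. Distance in frame 2: 2.1.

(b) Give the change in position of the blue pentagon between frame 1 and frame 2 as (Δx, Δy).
(-0.4, 0.2)

The blue pentagon was at (2.3, 8.0) in frame 1 and (1.9, 8.2) in frame 2.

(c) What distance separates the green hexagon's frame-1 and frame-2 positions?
2.5

The green hexagon moved from (2.2, 1.3) to (4.6, 0.6), a distance of √(2.4² + 0.7²) ≈ 2.5.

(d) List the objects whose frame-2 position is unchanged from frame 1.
the cyan hexagon, the purple square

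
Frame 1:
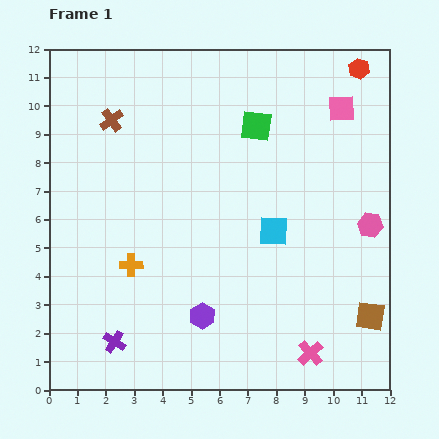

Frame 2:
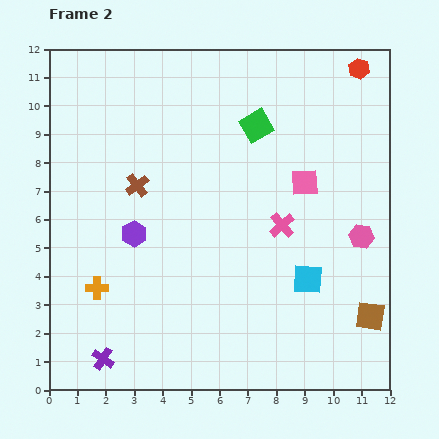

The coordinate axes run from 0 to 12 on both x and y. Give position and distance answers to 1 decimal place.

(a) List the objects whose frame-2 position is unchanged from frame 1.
the green square, the red hexagon, the brown square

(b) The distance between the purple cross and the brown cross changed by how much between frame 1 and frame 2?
-1.6

Distance in frame 1: 7.8. Distance in frame 2: 6.2.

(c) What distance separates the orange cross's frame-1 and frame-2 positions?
1.4

The orange cross moved from (2.9, 4.4) to (1.7, 3.6), a distance of √(1.2² + 0.8²) ≈ 1.4.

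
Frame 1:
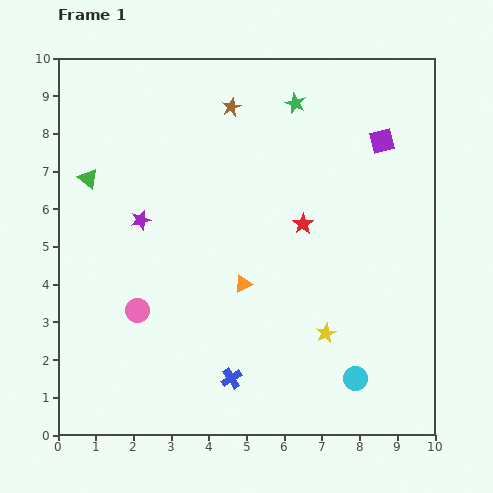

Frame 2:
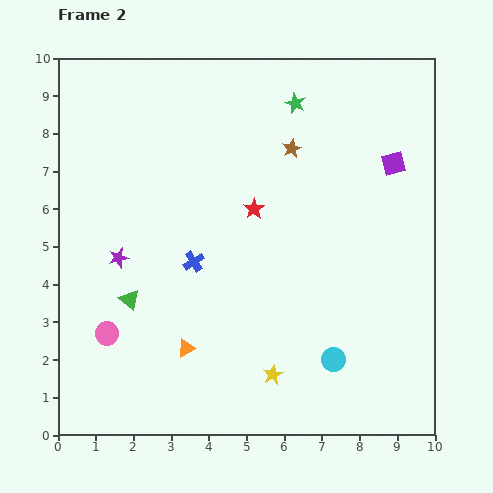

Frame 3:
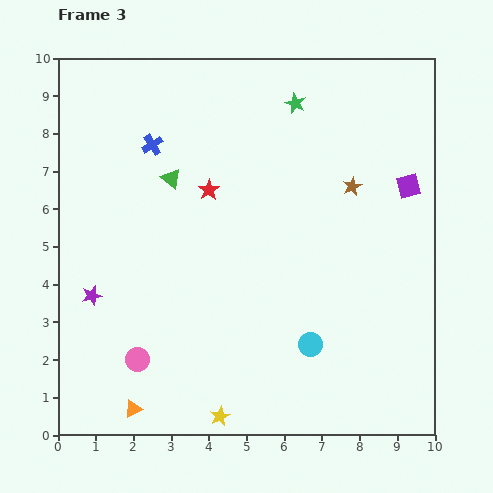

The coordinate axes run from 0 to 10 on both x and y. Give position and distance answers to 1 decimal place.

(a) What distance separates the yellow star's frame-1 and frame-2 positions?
1.8

The yellow star moved from (7.1, 2.7) to (5.7, 1.6), a distance of √(1.4² + 1.1²) ≈ 1.8.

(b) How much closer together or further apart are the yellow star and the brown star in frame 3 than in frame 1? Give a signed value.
+0.5

Distance in frame 1: 6.5. Distance in frame 3: 7.0.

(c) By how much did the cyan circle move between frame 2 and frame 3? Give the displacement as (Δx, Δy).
(-0.6, 0.4)

The cyan circle was at (7.3, 2.0) in frame 2 and (6.7, 2.4) in frame 3.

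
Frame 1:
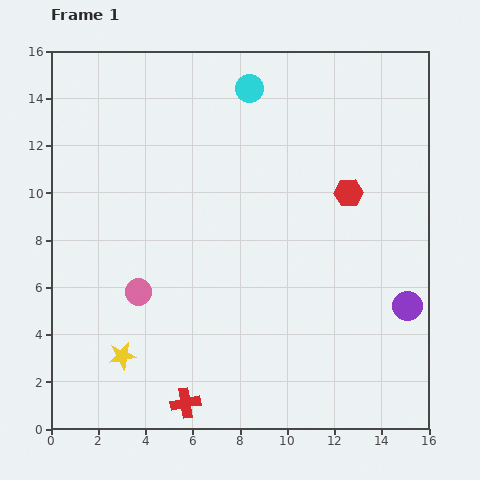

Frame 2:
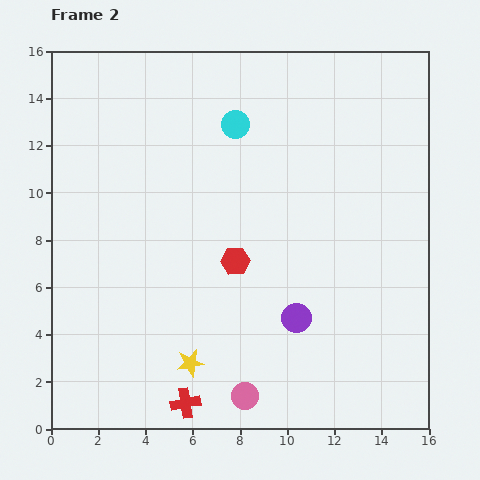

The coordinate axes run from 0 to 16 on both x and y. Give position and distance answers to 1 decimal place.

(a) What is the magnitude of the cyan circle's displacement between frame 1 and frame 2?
1.6

The cyan circle moved from (8.4, 14.4) to (7.8, 12.9), a distance of √(0.6² + 1.5²) ≈ 1.6.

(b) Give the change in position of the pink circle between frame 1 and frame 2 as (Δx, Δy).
(4.5, -4.4)

The pink circle was at (3.7, 5.8) in frame 1 and (8.2, 1.4) in frame 2.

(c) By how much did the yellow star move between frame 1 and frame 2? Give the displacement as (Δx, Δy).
(2.9, -0.3)

The yellow star was at (3.0, 3.1) in frame 1 and (5.9, 2.8) in frame 2.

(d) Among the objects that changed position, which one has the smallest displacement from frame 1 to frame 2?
the cyan circle

(moved 1.6)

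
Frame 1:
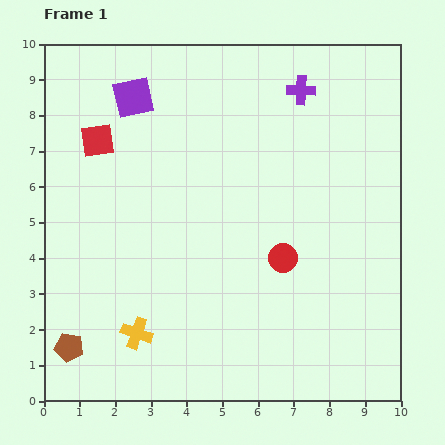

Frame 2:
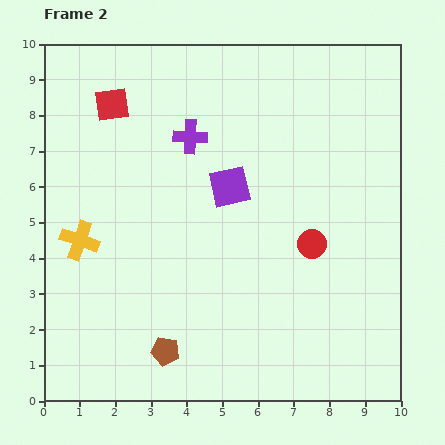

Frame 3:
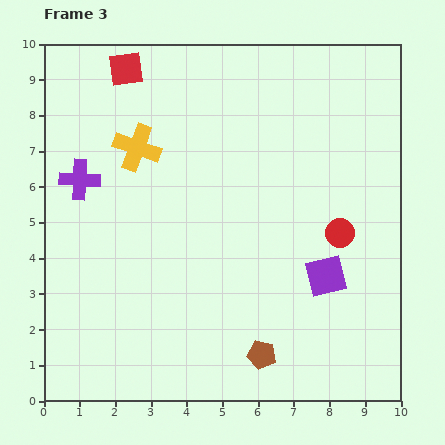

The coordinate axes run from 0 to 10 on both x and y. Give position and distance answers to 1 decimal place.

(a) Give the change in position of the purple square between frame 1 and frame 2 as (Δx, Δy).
(2.7, -2.5)

The purple square was at (2.5, 8.5) in frame 1 and (5.2, 6.0) in frame 2.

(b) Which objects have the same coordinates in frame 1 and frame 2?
none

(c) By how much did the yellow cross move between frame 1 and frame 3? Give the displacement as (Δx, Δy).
(0.0, 5.2)

The yellow cross was at (2.6, 1.9) in frame 1 and (2.6, 7.1) in frame 3.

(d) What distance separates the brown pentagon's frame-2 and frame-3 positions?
2.7

The brown pentagon moved from (3.4, 1.4) to (6.1, 1.3), a distance of √(2.7² + 0.1²) ≈ 2.7.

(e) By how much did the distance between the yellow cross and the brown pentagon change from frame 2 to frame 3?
+2.9

Distance in frame 2: 3.9. Distance in frame 3: 6.8.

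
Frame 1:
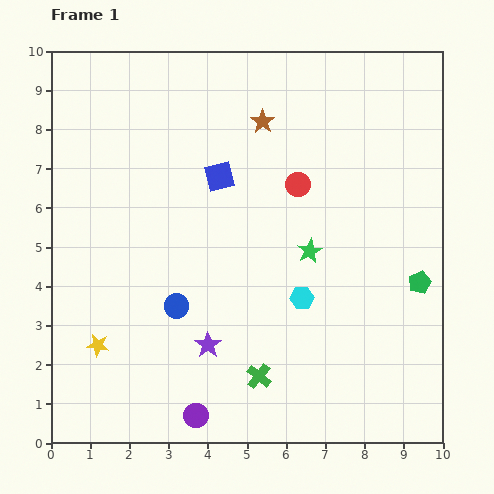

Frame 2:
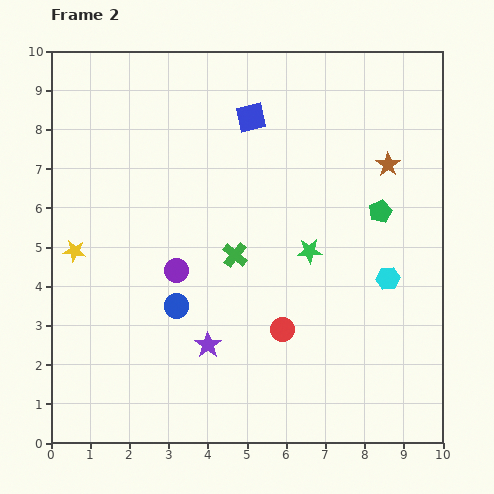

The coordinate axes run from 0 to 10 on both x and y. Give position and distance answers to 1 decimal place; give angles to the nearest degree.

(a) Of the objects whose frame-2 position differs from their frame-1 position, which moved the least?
the blue square

(moved 1.7)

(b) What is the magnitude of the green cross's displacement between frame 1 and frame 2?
3.2

The green cross moved from (5.3, 1.7) to (4.7, 4.8), a distance of √(0.6² + 3.1²) ≈ 3.2.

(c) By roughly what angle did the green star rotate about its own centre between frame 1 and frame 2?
25° clockwise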